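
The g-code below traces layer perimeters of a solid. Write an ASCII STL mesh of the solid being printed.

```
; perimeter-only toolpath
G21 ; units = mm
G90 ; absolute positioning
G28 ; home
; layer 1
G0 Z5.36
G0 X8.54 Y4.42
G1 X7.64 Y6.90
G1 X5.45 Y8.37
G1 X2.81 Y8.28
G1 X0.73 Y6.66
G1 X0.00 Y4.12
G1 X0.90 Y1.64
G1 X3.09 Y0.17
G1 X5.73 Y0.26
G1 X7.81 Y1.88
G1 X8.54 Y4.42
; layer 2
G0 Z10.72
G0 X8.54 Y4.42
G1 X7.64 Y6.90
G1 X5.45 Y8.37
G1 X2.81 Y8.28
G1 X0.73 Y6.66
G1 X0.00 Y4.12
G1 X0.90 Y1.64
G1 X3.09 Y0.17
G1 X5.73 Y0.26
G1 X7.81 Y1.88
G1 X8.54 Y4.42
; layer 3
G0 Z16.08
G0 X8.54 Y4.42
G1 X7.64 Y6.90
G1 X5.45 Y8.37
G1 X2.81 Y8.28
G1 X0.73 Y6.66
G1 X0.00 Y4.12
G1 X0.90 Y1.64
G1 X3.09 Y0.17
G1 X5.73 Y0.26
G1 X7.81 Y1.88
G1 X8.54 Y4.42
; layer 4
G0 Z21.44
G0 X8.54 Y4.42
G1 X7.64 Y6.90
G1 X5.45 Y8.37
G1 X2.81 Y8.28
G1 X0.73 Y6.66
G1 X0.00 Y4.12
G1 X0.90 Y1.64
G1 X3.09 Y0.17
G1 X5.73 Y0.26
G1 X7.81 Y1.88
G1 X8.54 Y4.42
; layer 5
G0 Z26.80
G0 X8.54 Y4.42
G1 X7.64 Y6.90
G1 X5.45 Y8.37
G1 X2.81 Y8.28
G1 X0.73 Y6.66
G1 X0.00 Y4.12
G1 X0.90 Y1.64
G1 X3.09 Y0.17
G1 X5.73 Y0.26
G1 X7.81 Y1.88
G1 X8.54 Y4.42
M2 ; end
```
solid part
  facet normal 0.0000 0.0000 -1.0000
    outer loop
      vertex 5.45 8.37 0.00
      vertex 7.64 6.90 0.00
      vertex 8.54 4.42 0.00
    endloop
  endfacet
  facet normal 0.0000 0.0000 -1.0000
    outer loop
      vertex 2.81 8.28 0.00
      vertex 5.45 8.37 0.00
      vertex 8.54 4.42 0.00
    endloop
  endfacet
  facet normal 0.0000 0.0000 -1.0000
    outer loop
      vertex 0.73 6.66 0.00
      vertex 2.81 8.28 0.00
      vertex 8.54 4.42 0.00
    endloop
  endfacet
  facet normal 0.0000 0.0000 -1.0000
    outer loop
      vertex 0.00 4.12 0.00
      vertex 0.73 6.66 0.00
      vertex 8.54 4.42 0.00
    endloop
  endfacet
  facet normal 0.0000 0.0000 -1.0000
    outer loop
      vertex 0.90 1.64 0.00
      vertex 0.00 4.12 0.00
      vertex 8.54 4.42 0.00
    endloop
  endfacet
  facet normal 0.0000 0.0000 -1.0000
    outer loop
      vertex 3.09 0.17 0.00
      vertex 0.90 1.64 0.00
      vertex 8.54 4.42 0.00
    endloop
  endfacet
  facet normal 0.0000 0.0000 -1.0000
    outer loop
      vertex 5.73 0.26 0.00
      vertex 3.09 0.17 0.00
      vertex 8.54 4.42 0.00
    endloop
  endfacet
  facet normal 0.0000 0.0000 -1.0000
    outer loop
      vertex 7.81 1.88 0.00
      vertex 5.73 0.26 0.00
      vertex 8.54 4.42 0.00
    endloop
  endfacet
  facet normal 0.0000 0.0000 1.0000
    outer loop
      vertex 8.54 4.42 26.80
      vertex 7.64 6.90 26.80
      vertex 5.45 8.37 26.80
    endloop
  endfacet
  facet normal 0.0000 0.0000 1.0000
    outer loop
      vertex 8.54 4.42 26.80
      vertex 5.45 8.37 26.80
      vertex 2.81 8.28 26.80
    endloop
  endfacet
  facet normal 0.0000 0.0000 1.0000
    outer loop
      vertex 8.54 4.42 26.80
      vertex 2.81 8.28 26.80
      vertex 0.73 6.66 26.80
    endloop
  endfacet
  facet normal 0.0000 0.0000 1.0000
    outer loop
      vertex 8.54 4.42 26.80
      vertex 0.73 6.66 26.80
      vertex 0.00 4.12 26.80
    endloop
  endfacet
  facet normal 0.0000 0.0000 1.0000
    outer loop
      vertex 8.54 4.42 26.80
      vertex 0.00 4.12 26.80
      vertex 0.90 1.64 26.80
    endloop
  endfacet
  facet normal 0.0000 0.0000 1.0000
    outer loop
      vertex 8.54 4.42 26.80
      vertex 0.90 1.64 26.80
      vertex 3.09 0.17 26.80
    endloop
  endfacet
  facet normal 0.0000 0.0000 1.0000
    outer loop
      vertex 8.54 4.42 26.80
      vertex 3.09 0.17 26.80
      vertex 5.73 0.26 26.80
    endloop
  endfacet
  facet normal 0.0000 0.0000 1.0000
    outer loop
      vertex 8.54 4.42 26.80
      vertex 5.73 0.26 26.80
      vertex 7.81 1.88 26.80
    endloop
  endfacet
  facet normal 0.9400 0.3411 0.0000
    outer loop
      vertex 8.54 4.42 0.00
      vertex 7.64 6.90 0.00
      vertex 7.64 6.90 26.80
    endloop
  endfacet
  facet normal 0.9400 0.3411 0.0000
    outer loop
      vertex 8.54 4.42 0.00
      vertex 7.64 6.90 26.80
      vertex 8.54 4.42 26.80
    endloop
  endfacet
  facet normal 0.5573 0.8303 0.0000
    outer loop
      vertex 7.64 6.90 0.00
      vertex 5.45 8.37 0.00
      vertex 5.45 8.37 26.80
    endloop
  endfacet
  facet normal 0.5573 0.8303 0.0000
    outer loop
      vertex 7.64 6.90 0.00
      vertex 5.45 8.37 26.80
      vertex 7.64 6.90 26.80
    endloop
  endfacet
  facet normal -0.0341 0.9994 0.0000
    outer loop
      vertex 5.45 8.37 0.00
      vertex 2.81 8.28 0.00
      vertex 2.81 8.28 26.80
    endloop
  endfacet
  facet normal -0.0341 0.9994 0.0000
    outer loop
      vertex 5.45 8.37 0.00
      vertex 2.81 8.28 26.80
      vertex 5.45 8.37 26.80
    endloop
  endfacet
  facet normal -0.6145 0.7889 0.0000
    outer loop
      vertex 2.81 8.28 0.00
      vertex 0.73 6.66 0.00
      vertex 0.73 6.66 26.80
    endloop
  endfacet
  facet normal -0.6145 0.7889 0.0000
    outer loop
      vertex 2.81 8.28 0.00
      vertex 0.73 6.66 26.80
      vertex 2.81 8.28 26.80
    endloop
  endfacet
  facet normal -0.9611 0.2762 0.0000
    outer loop
      vertex 0.73 6.66 0.00
      vertex 0.00 4.12 0.00
      vertex 0.00 4.12 26.80
    endloop
  endfacet
  facet normal -0.9611 0.2762 0.0000
    outer loop
      vertex 0.73 6.66 0.00
      vertex 0.00 4.12 26.80
      vertex 0.73 6.66 26.80
    endloop
  endfacet
  facet normal -0.9400 -0.3411 0.0000
    outer loop
      vertex 0.00 4.12 0.00
      vertex 0.90 1.64 0.00
      vertex 0.90 1.64 26.80
    endloop
  endfacet
  facet normal -0.9400 -0.3411 0.0000
    outer loop
      vertex 0.00 4.12 0.00
      vertex 0.90 1.64 26.80
      vertex 0.00 4.12 26.80
    endloop
  endfacet
  facet normal -0.5573 -0.8303 0.0000
    outer loop
      vertex 0.90 1.64 0.00
      vertex 3.09 0.17 0.00
      vertex 3.09 0.17 26.80
    endloop
  endfacet
  facet normal -0.5573 -0.8303 0.0000
    outer loop
      vertex 0.90 1.64 0.00
      vertex 3.09 0.17 26.80
      vertex 0.90 1.64 26.80
    endloop
  endfacet
  facet normal 0.0341 -0.9994 0.0000
    outer loop
      vertex 3.09 0.17 0.00
      vertex 5.73 0.26 0.00
      vertex 5.73 0.26 26.80
    endloop
  endfacet
  facet normal 0.0341 -0.9994 0.0000
    outer loop
      vertex 3.09 0.17 0.00
      vertex 5.73 0.26 26.80
      vertex 3.09 0.17 26.80
    endloop
  endfacet
  facet normal 0.6145 -0.7889 0.0000
    outer loop
      vertex 5.73 0.26 0.00
      vertex 7.81 1.88 0.00
      vertex 7.81 1.88 26.80
    endloop
  endfacet
  facet normal 0.6145 -0.7889 0.0000
    outer loop
      vertex 5.73 0.26 0.00
      vertex 7.81 1.88 26.80
      vertex 5.73 0.26 26.80
    endloop
  endfacet
  facet normal 0.9611 -0.2762 0.0000
    outer loop
      vertex 7.81 1.88 0.00
      vertex 8.54 4.42 0.00
      vertex 8.54 4.42 26.80
    endloop
  endfacet
  facet normal 0.9611 -0.2762 0.0000
    outer loop
      vertex 7.81 1.88 0.00
      vertex 8.54 4.42 26.80
      vertex 7.81 1.88 26.80
    endloop
  endfacet
endsolid part

The G0 Z moves step by Δz≈5.36 mm. Every layer's G1 loop is the same polygon, so the solid is a straight extrusion of it from z=0 to z≈26.8. Closing with flat bottom and top caps and triangulating gives 36 facets — a regular 10-sided prism (a cylinder approximated with 10 flat sides), circumscribed radius ≈ 4.27 mm, height ≈ 26.8 mm.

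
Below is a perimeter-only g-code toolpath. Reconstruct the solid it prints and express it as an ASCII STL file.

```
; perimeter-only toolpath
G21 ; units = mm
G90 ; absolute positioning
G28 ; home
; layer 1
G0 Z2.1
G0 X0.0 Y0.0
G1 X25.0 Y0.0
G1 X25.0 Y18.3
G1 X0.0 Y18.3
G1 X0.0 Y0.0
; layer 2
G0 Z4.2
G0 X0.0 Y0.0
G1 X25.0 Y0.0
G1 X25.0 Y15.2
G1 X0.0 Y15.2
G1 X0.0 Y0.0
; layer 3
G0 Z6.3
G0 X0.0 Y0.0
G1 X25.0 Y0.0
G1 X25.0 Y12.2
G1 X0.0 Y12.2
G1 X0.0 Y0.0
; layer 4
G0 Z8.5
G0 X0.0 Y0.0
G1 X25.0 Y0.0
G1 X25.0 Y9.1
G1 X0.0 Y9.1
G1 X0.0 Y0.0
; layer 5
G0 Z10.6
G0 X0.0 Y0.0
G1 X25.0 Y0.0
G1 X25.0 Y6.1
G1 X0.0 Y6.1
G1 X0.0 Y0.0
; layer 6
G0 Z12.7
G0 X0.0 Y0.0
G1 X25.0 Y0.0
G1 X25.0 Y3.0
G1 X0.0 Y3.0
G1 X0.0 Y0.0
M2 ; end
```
solid part
  facet normal 0.0000 0.0000 -1.0000
    outer loop
      vertex 25.0 21.3 0.0
      vertex 25.0 0.0 0.0
      vertex 0.0 0.0 0.0
    endloop
  endfacet
  facet normal 0.0000 0.0000 -1.0000
    outer loop
      vertex 0.0 21.3 0.0
      vertex 25.0 21.3 0.0
      vertex 0.0 0.0 0.0
    endloop
  endfacet
  facet normal 0.0000 -1.0000 0.0000
    outer loop
      vertex 0.0 0.0 0.0
      vertex 25.0 0.0 0.0
      vertex 25.0 0.0 14.8
    endloop
  endfacet
  facet normal 0.0000 -1.0000 0.0000
    outer loop
      vertex 0.0 0.0 0.0
      vertex 25.0 0.0 14.8
      vertex 0.0 0.0 14.8
    endloop
  endfacet
  facet normal 0.0000 0.5706 0.8212
    outer loop
      vertex 0.0 0.0 14.8
      vertex 25.0 0.0 14.8
      vertex 25.0 21.3 0.0
    endloop
  endfacet
  facet normal 0.0000 0.5706 0.8212
    outer loop
      vertex 0.0 0.0 14.8
      vertex 25.0 21.3 0.0
      vertex 0.0 21.3 0.0
    endloop
  endfacet
  facet normal -1.0000 0.0000 0.0000
    outer loop
      vertex 0.0 0.0 14.8
      vertex 0.0 21.3 0.0
      vertex 0.0 0.0 0.0
    endloop
  endfacet
  facet normal 1.0000 0.0000 0.0000
    outer loop
      vertex 25.0 0.0 0.0
      vertex 25.0 21.3 0.0
      vertex 25.0 0.0 14.8
    endloop
  endfacet
endsolid part

The G0 Z moves step by Δz≈2.1 mm. The G1 loops shrink linearly with z, so the solid tapers from its base footprint up to z≈14.8. Closing with a flat bottom cap and the tapered top and triangulating gives 8 facets — a wedge (ramp): 25 × 21.3 mm base, rising to 14.8 mm along the y=0 edge and sloping linearly to z=0 at y=21.3.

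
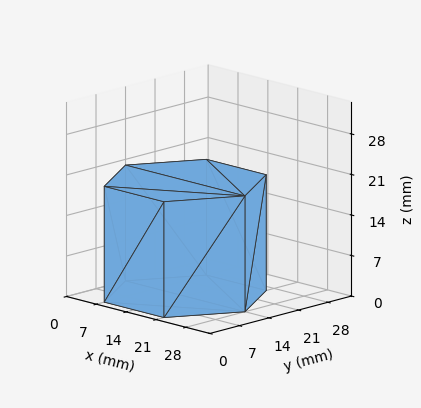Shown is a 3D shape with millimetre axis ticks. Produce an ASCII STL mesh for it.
Reading the render: the shape is a regular 6-sided prism (a cylinder approximated with 6 flat sides), circumscribed radius ≈ 14 mm, height ≈ 20 mm (dimensions read to the nearest mm from the axis ticks). For the STL, each face is triangulated and given an outward normal.

solid part
  facet normal 0.0000 0.0000 -1.0000
    outer loop
      vertex 7.000 26.124 0.000
      vertex 21.000 26.124 0.000
      vertex 28.000 14.000 0.000
    endloop
  endfacet
  facet normal 0.0000 0.0000 -1.0000
    outer loop
      vertex 0.000 14.000 0.000
      vertex 7.000 26.124 0.000
      vertex 28.000 14.000 0.000
    endloop
  endfacet
  facet normal 0.0000 0.0000 -1.0000
    outer loop
      vertex 7.000 1.876 0.000
      vertex 0.000 14.000 0.000
      vertex 28.000 14.000 0.000
    endloop
  endfacet
  facet normal 0.0000 0.0000 -1.0000
    outer loop
      vertex 21.000 1.876 0.000
      vertex 7.000 1.876 0.000
      vertex 28.000 14.000 0.000
    endloop
  endfacet
  facet normal 0.0000 0.0000 1.0000
    outer loop
      vertex 28.000 14.000 20.000
      vertex 21.000 26.124 20.000
      vertex 7.000 26.124 20.000
    endloop
  endfacet
  facet normal 0.0000 0.0000 1.0000
    outer loop
      vertex 28.000 14.000 20.000
      vertex 7.000 26.124 20.000
      vertex 0.000 14.000 20.000
    endloop
  endfacet
  facet normal 0.0000 0.0000 1.0000
    outer loop
      vertex 28.000 14.000 20.000
      vertex 0.000 14.000 20.000
      vertex 7.000 1.876 20.000
    endloop
  endfacet
  facet normal 0.0000 0.0000 1.0000
    outer loop
      vertex 28.000 14.000 20.000
      vertex 7.000 1.876 20.000
      vertex 21.000 1.876 20.000
    endloop
  endfacet
  facet normal 0.8660 0.5000 0.0000
    outer loop
      vertex 28.000 14.000 0.000
      vertex 21.000 26.124 0.000
      vertex 21.000 26.124 20.000
    endloop
  endfacet
  facet normal 0.8660 0.5000 0.0000
    outer loop
      vertex 28.000 14.000 0.000
      vertex 21.000 26.124 20.000
      vertex 28.000 14.000 20.000
    endloop
  endfacet
  facet normal 0.0000 1.0000 0.0000
    outer loop
      vertex 21.000 26.124 0.000
      vertex 7.000 26.124 0.000
      vertex 7.000 26.124 20.000
    endloop
  endfacet
  facet normal 0.0000 1.0000 0.0000
    outer loop
      vertex 21.000 26.124 0.000
      vertex 7.000 26.124 20.000
      vertex 21.000 26.124 20.000
    endloop
  endfacet
  facet normal -0.8660 0.5000 0.0000
    outer loop
      vertex 7.000 26.124 0.000
      vertex 0.000 14.000 0.000
      vertex 0.000 14.000 20.000
    endloop
  endfacet
  facet normal -0.8660 0.5000 0.0000
    outer loop
      vertex 7.000 26.124 0.000
      vertex 0.000 14.000 20.000
      vertex 7.000 26.124 20.000
    endloop
  endfacet
  facet normal -0.8660 -0.5000 0.0000
    outer loop
      vertex 0.000 14.000 0.000
      vertex 7.000 1.876 0.000
      vertex 7.000 1.876 20.000
    endloop
  endfacet
  facet normal -0.8660 -0.5000 0.0000
    outer loop
      vertex 0.000 14.000 0.000
      vertex 7.000 1.876 20.000
      vertex 0.000 14.000 20.000
    endloop
  endfacet
  facet normal 0.0000 -1.0000 0.0000
    outer loop
      vertex 7.000 1.876 0.000
      vertex 21.000 1.876 0.000
      vertex 21.000 1.876 20.000
    endloop
  endfacet
  facet normal 0.0000 -1.0000 0.0000
    outer loop
      vertex 7.000 1.876 0.000
      vertex 21.000 1.876 20.000
      vertex 7.000 1.876 20.000
    endloop
  endfacet
  facet normal 0.8660 -0.5000 0.0000
    outer loop
      vertex 21.000 1.876 0.000
      vertex 28.000 14.000 0.000
      vertex 28.000 14.000 20.000
    endloop
  endfacet
  facet normal 0.8660 -0.5000 0.0000
    outer loop
      vertex 21.000 1.876 0.000
      vertex 28.000 14.000 20.000
      vertex 21.000 1.876 20.000
    endloop
  endfacet
endsolid part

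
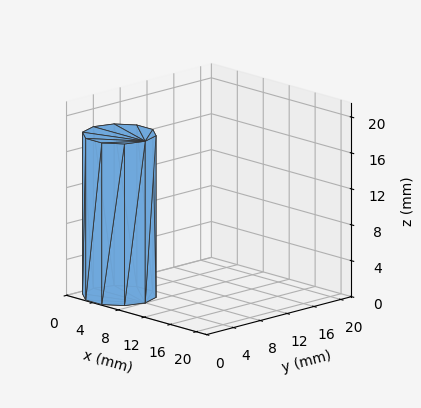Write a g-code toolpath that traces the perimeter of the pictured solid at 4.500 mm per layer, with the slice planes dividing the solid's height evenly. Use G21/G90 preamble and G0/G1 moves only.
Reading the render: the shape is a regular 10-sided prism (a cylinder approximated with 10 flat sides), circumscribed radius ≈ 4 mm, height ≈ 18 mm (dimensions read to the nearest mm from the axis ticks). For the g-code, the solid's height is divided into equal slices at the stated Δz and each level perimeter traced with G1 moves after a G0 lift.

; perimeter-only toolpath
G21 ; units = mm
G90 ; absolute positioning
G28 ; home
; layer 1
G0 Z4.500
G0 X8.000 Y4.000
G1 X7.236 Y6.351
G1 X5.236 Y7.804
G1 X2.764 Y7.804
G1 X0.764 Y6.351
G1 X0.000 Y4.000
G1 X0.764 Y1.649
G1 X2.764 Y0.196
G1 X5.236 Y0.196
G1 X7.236 Y1.649
G1 X8.000 Y4.000
; layer 2
G0 Z9.000
G0 X8.000 Y4.000
G1 X7.236 Y6.351
G1 X5.236 Y7.804
G1 X2.764 Y7.804
G1 X0.764 Y6.351
G1 X0.000 Y4.000
G1 X0.764 Y1.649
G1 X2.764 Y0.196
G1 X5.236 Y0.196
G1 X7.236 Y1.649
G1 X8.000 Y4.000
; layer 3
G0 Z13.500
G0 X8.000 Y4.000
G1 X7.236 Y6.351
G1 X5.236 Y7.804
G1 X2.764 Y7.804
G1 X0.764 Y6.351
G1 X0.000 Y4.000
G1 X0.764 Y1.649
G1 X2.764 Y0.196
G1 X5.236 Y0.196
G1 X7.236 Y1.649
G1 X8.000 Y4.000
; layer 4
G0 Z18.000
G0 X8.000 Y4.000
G1 X7.236 Y6.351
G1 X5.236 Y7.804
G1 X2.764 Y7.804
G1 X0.764 Y6.351
G1 X0.000 Y4.000
G1 X0.764 Y1.649
G1 X2.764 Y0.196
G1 X5.236 Y0.196
G1 X7.236 Y1.649
G1 X8.000 Y4.000
M2 ; end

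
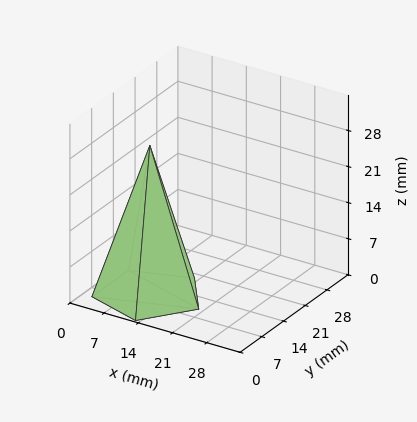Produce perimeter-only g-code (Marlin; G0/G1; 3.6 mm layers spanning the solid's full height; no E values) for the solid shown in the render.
Reading the render: the shape is a regular 5-sided pyramid, base circumscribed radius ≈ 10 mm, apex at z ≈ 29 mm (dimensions read to the nearest mm from the axis ticks). For the g-code, the solid's height is divided into equal slices at the stated Δz and each level perimeter traced with G1 moves after a G0 lift.

; perimeter-only toolpath
G21 ; units = mm
G90 ; absolute positioning
G28 ; home
; layer 1
G0 Z3.6
G0 X18.8 Y10.0
G1 X12.7 Y18.3
G1 X2.9 Y15.2
G1 X2.9 Y4.8
G1 X12.7 Y1.7
G1 X18.8 Y10.0
; layer 2
G0 Z7.2
G0 X17.5 Y10.0
G1 X12.3 Y17.1
G1 X3.9 Y14.4
G1 X3.9 Y5.6
G1 X12.3 Y2.9
G1 X17.5 Y10.0
; layer 3
G0 Z10.9
G0 X16.2 Y10.0
G1 X11.9 Y15.9
G1 X4.9 Y13.7
G1 X4.9 Y6.3
G1 X11.9 Y4.1
G1 X16.2 Y10.0
; layer 4
G0 Z14.5
G0 X15.0 Y10.0
G1 X11.6 Y14.8
G1 X6.0 Y12.9
G1 X6.0 Y7.0
G1 X11.6 Y5.2
G1 X15.0 Y10.0
; layer 5
G0 Z18.1
G0 X13.8 Y10.0
G1 X11.2 Y13.6
G1 X7.0 Y12.2
G1 X7.0 Y7.8
G1 X11.2 Y6.4
G1 X13.8 Y10.0
; layer 6
G0 Z21.8
G0 X12.5 Y10.0
G1 X10.8 Y12.4
G1 X8.0 Y11.5
G1 X8.0 Y8.5
G1 X10.8 Y7.6
G1 X12.5 Y10.0
; layer 7
G0 Z25.4
G0 X11.2 Y10.0
G1 X10.4 Y11.2
G1 X9.0 Y10.7
G1 X9.0 Y9.3
G1 X10.4 Y8.8
G1 X11.2 Y10.0
M2 ; end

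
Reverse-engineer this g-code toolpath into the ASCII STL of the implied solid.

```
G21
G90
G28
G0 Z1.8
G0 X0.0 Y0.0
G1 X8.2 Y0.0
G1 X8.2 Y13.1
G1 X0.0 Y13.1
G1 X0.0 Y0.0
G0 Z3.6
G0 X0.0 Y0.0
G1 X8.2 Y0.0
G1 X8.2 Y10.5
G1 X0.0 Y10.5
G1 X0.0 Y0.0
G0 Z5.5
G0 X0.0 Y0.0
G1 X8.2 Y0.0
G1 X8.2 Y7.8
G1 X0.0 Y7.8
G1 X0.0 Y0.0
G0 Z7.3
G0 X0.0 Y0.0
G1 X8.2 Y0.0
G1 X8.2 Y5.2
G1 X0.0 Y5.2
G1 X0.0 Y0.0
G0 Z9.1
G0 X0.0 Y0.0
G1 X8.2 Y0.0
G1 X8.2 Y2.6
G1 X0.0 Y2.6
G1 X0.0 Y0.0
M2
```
solid part
  facet normal 0.0000 0.0000 -1.0000
    outer loop
      vertex 8.2 15.7 0.0
      vertex 8.2 0.0 0.0
      vertex 0.0 0.0 0.0
    endloop
  endfacet
  facet normal 0.0000 0.0000 -1.0000
    outer loop
      vertex 0.0 15.7 0.0
      vertex 8.2 15.7 0.0
      vertex 0.0 0.0 0.0
    endloop
  endfacet
  facet normal 0.0000 -1.0000 0.0000
    outer loop
      vertex 0.0 0.0 0.0
      vertex 8.2 0.0 0.0
      vertex 8.2 0.0 10.9
    endloop
  endfacet
  facet normal 0.0000 -1.0000 0.0000
    outer loop
      vertex 0.0 0.0 0.0
      vertex 8.2 0.0 10.9
      vertex 0.0 0.0 10.9
    endloop
  endfacet
  facet normal 0.0000 0.5703 0.8214
    outer loop
      vertex 0.0 0.0 10.9
      vertex 8.2 0.0 10.9
      vertex 8.2 15.7 0.0
    endloop
  endfacet
  facet normal 0.0000 0.5703 0.8214
    outer loop
      vertex 0.0 0.0 10.9
      vertex 8.2 15.7 0.0
      vertex 0.0 15.7 0.0
    endloop
  endfacet
  facet normal -1.0000 0.0000 0.0000
    outer loop
      vertex 0.0 0.0 10.9
      vertex 0.0 15.7 0.0
      vertex 0.0 0.0 0.0
    endloop
  endfacet
  facet normal 1.0000 0.0000 0.0000
    outer loop
      vertex 8.2 0.0 0.0
      vertex 8.2 15.7 0.0
      vertex 8.2 0.0 10.9
    endloop
  endfacet
endsolid part

The G0 Z moves step by Δz≈1.8 mm. The G1 loops shrink linearly with z, so the solid tapers from its base footprint up to z≈10.9. Closing with a flat bottom cap and the tapered top and triangulating gives 8 facets — a wedge (ramp): 8.2 × 15.7 mm base, rising to 10.9 mm along the y=0 edge and sloping linearly to z=0 at y=15.7.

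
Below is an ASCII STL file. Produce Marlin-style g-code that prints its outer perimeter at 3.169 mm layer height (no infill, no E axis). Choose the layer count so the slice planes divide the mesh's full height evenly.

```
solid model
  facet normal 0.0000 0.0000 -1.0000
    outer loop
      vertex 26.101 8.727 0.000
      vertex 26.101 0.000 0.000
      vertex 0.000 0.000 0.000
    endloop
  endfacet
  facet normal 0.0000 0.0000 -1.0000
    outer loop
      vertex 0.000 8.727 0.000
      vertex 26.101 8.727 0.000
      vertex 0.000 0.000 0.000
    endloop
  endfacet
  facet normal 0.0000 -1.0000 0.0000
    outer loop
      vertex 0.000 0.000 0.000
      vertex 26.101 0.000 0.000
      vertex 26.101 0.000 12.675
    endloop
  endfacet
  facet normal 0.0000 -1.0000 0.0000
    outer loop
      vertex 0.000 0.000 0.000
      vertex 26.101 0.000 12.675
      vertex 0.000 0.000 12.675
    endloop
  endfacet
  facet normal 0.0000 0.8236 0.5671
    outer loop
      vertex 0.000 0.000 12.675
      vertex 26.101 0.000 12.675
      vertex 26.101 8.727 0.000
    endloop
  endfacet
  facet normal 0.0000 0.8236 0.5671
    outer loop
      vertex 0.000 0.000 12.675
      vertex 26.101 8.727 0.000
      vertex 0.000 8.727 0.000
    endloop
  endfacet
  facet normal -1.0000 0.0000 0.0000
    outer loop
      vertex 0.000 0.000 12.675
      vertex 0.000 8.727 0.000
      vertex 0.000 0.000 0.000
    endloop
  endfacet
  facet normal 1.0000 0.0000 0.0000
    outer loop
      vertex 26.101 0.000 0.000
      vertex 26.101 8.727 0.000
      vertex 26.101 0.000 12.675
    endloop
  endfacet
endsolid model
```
; perimeter-only toolpath
G21 ; units = mm
G90 ; absolute positioning
G28 ; home
; layer 1
G0 Z3.169
G0 X0.000 Y0.000
G1 X26.101 Y0.000
G1 X26.101 Y6.545
G1 X0.000 Y6.545
G1 X0.000 Y0.000
; layer 2
G0 Z6.338
G0 X0.000 Y0.000
G1 X26.101 Y0.000
G1 X26.101 Y4.364
G1 X0.000 Y4.364
G1 X0.000 Y0.000
; layer 3
G0 Z9.506
G0 X0.000 Y0.000
G1 X26.101 Y0.000
G1 X26.101 Y2.182
G1 X0.000 Y2.182
G1 X0.000 Y0.000
M2 ; end

The solid is a wedge (ramp): 26.1 × 8.73 mm base, rising to 12.7 mm along the y=0 edge and sloping linearly to z=0 at y=8.73. Slicing at Δz = 3.169 mm — 4 equal slices spanning the solid's height, so layer i sits at z = i·h/4 — gives 3 non-empty perimeters. Each is a 4-segment closed polygon; G0 lifts to the layer z and rapids to the start vertex, then G1 traces the edges. The cross-section shrinks linearly with z (the slice at the apex is degenerate and omitted).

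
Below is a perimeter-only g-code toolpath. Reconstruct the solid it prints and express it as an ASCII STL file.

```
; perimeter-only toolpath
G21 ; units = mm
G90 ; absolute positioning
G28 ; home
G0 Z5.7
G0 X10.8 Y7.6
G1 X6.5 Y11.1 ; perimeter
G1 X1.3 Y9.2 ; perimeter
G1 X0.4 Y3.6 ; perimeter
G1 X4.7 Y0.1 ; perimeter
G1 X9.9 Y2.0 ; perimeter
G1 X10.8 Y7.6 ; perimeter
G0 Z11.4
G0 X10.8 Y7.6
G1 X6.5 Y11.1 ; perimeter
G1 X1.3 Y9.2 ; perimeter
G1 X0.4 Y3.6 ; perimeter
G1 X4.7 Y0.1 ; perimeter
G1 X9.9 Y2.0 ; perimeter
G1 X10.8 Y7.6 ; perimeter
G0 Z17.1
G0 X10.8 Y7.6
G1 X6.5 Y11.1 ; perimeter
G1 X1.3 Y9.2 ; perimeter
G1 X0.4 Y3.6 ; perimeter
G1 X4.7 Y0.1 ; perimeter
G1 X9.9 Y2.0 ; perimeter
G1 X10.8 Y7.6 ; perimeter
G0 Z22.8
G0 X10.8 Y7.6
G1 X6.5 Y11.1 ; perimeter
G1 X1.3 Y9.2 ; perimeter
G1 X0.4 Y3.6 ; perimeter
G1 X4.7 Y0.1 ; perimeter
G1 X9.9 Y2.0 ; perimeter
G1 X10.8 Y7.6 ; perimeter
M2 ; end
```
solid part
  facet normal 0.0000 0.0000 -1.0000
    outer loop
      vertex 1.3 9.2 0.0
      vertex 6.5 11.1 0.0
      vertex 10.8 7.6 0.0
    endloop
  endfacet
  facet normal 0.0000 0.0000 -1.0000
    outer loop
      vertex 0.4 3.6 0.0
      vertex 1.3 9.2 0.0
      vertex 10.8 7.6 0.0
    endloop
  endfacet
  facet normal 0.0000 0.0000 -1.0000
    outer loop
      vertex 4.7 0.1 0.0
      vertex 0.4 3.6 0.0
      vertex 10.8 7.6 0.0
    endloop
  endfacet
  facet normal 0.0000 0.0000 -1.0000
    outer loop
      vertex 9.9 2.0 0.0
      vertex 4.7 0.1 0.0
      vertex 10.8 7.6 0.0
    endloop
  endfacet
  facet normal 0.0000 0.0000 1.0000
    outer loop
      vertex 10.8 7.6 22.8
      vertex 6.5 11.1 22.8
      vertex 1.3 9.2 22.8
    endloop
  endfacet
  facet normal 0.0000 0.0000 1.0000
    outer loop
      vertex 10.8 7.6 22.8
      vertex 1.3 9.2 22.8
      vertex 0.4 3.6 22.8
    endloop
  endfacet
  facet normal 0.0000 0.0000 1.0000
    outer loop
      vertex 10.8 7.6 22.8
      vertex 0.4 3.6 22.8
      vertex 4.7 0.1 22.8
    endloop
  endfacet
  facet normal 0.0000 0.0000 1.0000
    outer loop
      vertex 10.8 7.6 22.8
      vertex 4.7 0.1 22.8
      vertex 9.9 2.0 22.8
    endloop
  endfacet
  facet normal 0.6313 0.7756 0.0000
    outer loop
      vertex 10.8 7.6 0.0
      vertex 6.5 11.1 0.0
      vertex 6.5 11.1 22.8
    endloop
  endfacet
  facet normal 0.6313 0.7756 0.0000
    outer loop
      vertex 10.8 7.6 0.0
      vertex 6.5 11.1 22.8
      vertex 10.8 7.6 22.8
    endloop
  endfacet
  facet normal -0.3432 0.9393 0.0000
    outer loop
      vertex 6.5 11.1 0.0
      vertex 1.3 9.2 0.0
      vertex 1.3 9.2 22.8
    endloop
  endfacet
  facet normal -0.3432 0.9393 0.0000
    outer loop
      vertex 6.5 11.1 0.0
      vertex 1.3 9.2 22.8
      vertex 6.5 11.1 22.8
    endloop
  endfacet
  facet normal -0.9873 0.1587 0.0000
    outer loop
      vertex 1.3 9.2 0.0
      vertex 0.4 3.6 0.0
      vertex 0.4 3.6 22.8
    endloop
  endfacet
  facet normal -0.9873 0.1587 0.0000
    outer loop
      vertex 1.3 9.2 0.0
      vertex 0.4 3.6 22.8
      vertex 1.3 9.2 22.8
    endloop
  endfacet
  facet normal -0.6313 -0.7756 0.0000
    outer loop
      vertex 0.4 3.6 0.0
      vertex 4.7 0.1 0.0
      vertex 4.7 0.1 22.8
    endloop
  endfacet
  facet normal -0.6313 -0.7756 0.0000
    outer loop
      vertex 0.4 3.6 0.0
      vertex 4.7 0.1 22.8
      vertex 0.4 3.6 22.8
    endloop
  endfacet
  facet normal 0.3432 -0.9393 0.0000
    outer loop
      vertex 4.7 0.1 0.0
      vertex 9.9 2.0 0.0
      vertex 9.9 2.0 22.8
    endloop
  endfacet
  facet normal 0.3432 -0.9393 0.0000
    outer loop
      vertex 4.7 0.1 0.0
      vertex 9.9 2.0 22.8
      vertex 4.7 0.1 22.8
    endloop
  endfacet
  facet normal 0.9873 -0.1587 0.0000
    outer loop
      vertex 9.9 2.0 0.0
      vertex 10.8 7.6 0.0
      vertex 10.8 7.6 22.8
    endloop
  endfacet
  facet normal 0.9873 -0.1587 0.0000
    outer loop
      vertex 9.9 2.0 0.0
      vertex 10.8 7.6 22.8
      vertex 9.9 2.0 22.8
    endloop
  endfacet
endsolid part

The G0 Z moves step by Δz≈5.7 mm. Every layer's G1 loop is the same polygon, so the solid is a straight extrusion of it from z=0 to z≈22.8. Closing with flat bottom and top caps and triangulating gives 20 facets — a regular 6-sided prism (a cylinder approximated with 6 flat sides), circumscribed radius ≈ 5.6 mm, height ≈ 22.8 mm.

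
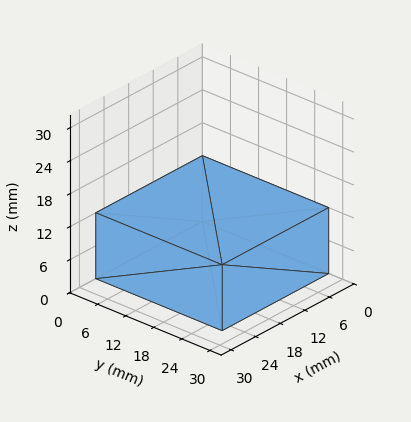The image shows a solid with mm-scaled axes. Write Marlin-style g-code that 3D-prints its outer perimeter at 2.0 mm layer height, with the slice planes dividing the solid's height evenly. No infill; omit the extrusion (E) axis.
Reading the render: the shape is a rectangular box, roughly 26 × 27 mm footprint and 12 mm tall (dimensions read to the nearest mm from the axis ticks). For the g-code, the solid's height is divided into equal slices at the stated Δz and each level perimeter traced with G1 moves after a G0 lift.

; perimeter-only toolpath
G21 ; units = mm
G90 ; absolute positioning
G28 ; home
; layer 1
G0 Z2.0
G0 X0.0 Y0.0
G1 X26.0 Y0.0
G1 X26.0 Y27.0
G1 X0.0 Y27.0
G1 X0.0 Y0.0
; layer 2
G0 Z4.0
G0 X0.0 Y0.0
G1 X26.0 Y0.0
G1 X26.0 Y27.0
G1 X0.0 Y27.0
G1 X0.0 Y0.0
; layer 3
G0 Z6.0
G0 X0.0 Y0.0
G1 X26.0 Y0.0
G1 X26.0 Y27.0
G1 X0.0 Y27.0
G1 X0.0 Y0.0
; layer 4
G0 Z8.0
G0 X0.0 Y0.0
G1 X26.0 Y0.0
G1 X26.0 Y27.0
G1 X0.0 Y27.0
G1 X0.0 Y0.0
; layer 5
G0 Z10.0
G0 X0.0 Y0.0
G1 X26.0 Y0.0
G1 X26.0 Y27.0
G1 X0.0 Y27.0
G1 X0.0 Y0.0
; layer 6
G0 Z12.0
G0 X0.0 Y0.0
G1 X26.0 Y0.0
G1 X26.0 Y27.0
G1 X0.0 Y27.0
G1 X0.0 Y0.0
M2 ; end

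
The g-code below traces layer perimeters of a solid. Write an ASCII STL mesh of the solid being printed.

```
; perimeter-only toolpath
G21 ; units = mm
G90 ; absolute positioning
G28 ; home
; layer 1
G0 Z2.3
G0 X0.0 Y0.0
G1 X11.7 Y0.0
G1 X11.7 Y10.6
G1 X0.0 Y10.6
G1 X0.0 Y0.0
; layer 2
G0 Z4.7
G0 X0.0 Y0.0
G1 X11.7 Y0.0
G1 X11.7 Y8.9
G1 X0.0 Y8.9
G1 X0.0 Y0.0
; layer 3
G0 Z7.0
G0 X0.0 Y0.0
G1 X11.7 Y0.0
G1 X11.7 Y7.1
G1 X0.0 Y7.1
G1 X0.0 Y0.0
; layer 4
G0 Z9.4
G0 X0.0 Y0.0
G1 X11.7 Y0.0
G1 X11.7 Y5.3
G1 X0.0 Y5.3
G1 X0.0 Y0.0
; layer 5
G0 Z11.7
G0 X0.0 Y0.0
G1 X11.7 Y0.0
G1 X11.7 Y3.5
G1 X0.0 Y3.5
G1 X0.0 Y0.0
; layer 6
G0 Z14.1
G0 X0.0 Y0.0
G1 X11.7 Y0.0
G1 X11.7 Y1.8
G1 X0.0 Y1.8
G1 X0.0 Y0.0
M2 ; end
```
solid part
  facet normal 0.0000 0.0000 -1.0000
    outer loop
      vertex 11.7 12.4 0.0
      vertex 11.7 0.0 0.0
      vertex 0.0 0.0 0.0
    endloop
  endfacet
  facet normal 0.0000 0.0000 -1.0000
    outer loop
      vertex 0.0 12.4 0.0
      vertex 11.7 12.4 0.0
      vertex 0.0 0.0 0.0
    endloop
  endfacet
  facet normal 0.0000 -1.0000 0.0000
    outer loop
      vertex 0.0 0.0 0.0
      vertex 11.7 0.0 0.0
      vertex 11.7 0.0 16.4
    endloop
  endfacet
  facet normal 0.0000 -1.0000 0.0000
    outer loop
      vertex 0.0 0.0 0.0
      vertex 11.7 0.0 16.4
      vertex 0.0 0.0 16.4
    endloop
  endfacet
  facet normal 0.0000 0.7977 0.6031
    outer loop
      vertex 0.0 0.0 16.4
      vertex 11.7 0.0 16.4
      vertex 11.7 12.4 0.0
    endloop
  endfacet
  facet normal 0.0000 0.7977 0.6031
    outer loop
      vertex 0.0 0.0 16.4
      vertex 11.7 12.4 0.0
      vertex 0.0 12.4 0.0
    endloop
  endfacet
  facet normal -1.0000 0.0000 0.0000
    outer loop
      vertex 0.0 0.0 16.4
      vertex 0.0 12.4 0.0
      vertex 0.0 0.0 0.0
    endloop
  endfacet
  facet normal 1.0000 0.0000 0.0000
    outer loop
      vertex 11.7 0.0 0.0
      vertex 11.7 12.4 0.0
      vertex 11.7 0.0 16.4
    endloop
  endfacet
endsolid part

The G0 Z moves step by Δz≈2.3 mm. The G1 loops shrink linearly with z, so the solid tapers from its base footprint up to z≈16.4. Closing with a flat bottom cap and the tapered top and triangulating gives 8 facets — a wedge (ramp): 11.7 × 12.4 mm base, rising to 16.4 mm along the y=0 edge and sloping linearly to z=0 at y=12.4.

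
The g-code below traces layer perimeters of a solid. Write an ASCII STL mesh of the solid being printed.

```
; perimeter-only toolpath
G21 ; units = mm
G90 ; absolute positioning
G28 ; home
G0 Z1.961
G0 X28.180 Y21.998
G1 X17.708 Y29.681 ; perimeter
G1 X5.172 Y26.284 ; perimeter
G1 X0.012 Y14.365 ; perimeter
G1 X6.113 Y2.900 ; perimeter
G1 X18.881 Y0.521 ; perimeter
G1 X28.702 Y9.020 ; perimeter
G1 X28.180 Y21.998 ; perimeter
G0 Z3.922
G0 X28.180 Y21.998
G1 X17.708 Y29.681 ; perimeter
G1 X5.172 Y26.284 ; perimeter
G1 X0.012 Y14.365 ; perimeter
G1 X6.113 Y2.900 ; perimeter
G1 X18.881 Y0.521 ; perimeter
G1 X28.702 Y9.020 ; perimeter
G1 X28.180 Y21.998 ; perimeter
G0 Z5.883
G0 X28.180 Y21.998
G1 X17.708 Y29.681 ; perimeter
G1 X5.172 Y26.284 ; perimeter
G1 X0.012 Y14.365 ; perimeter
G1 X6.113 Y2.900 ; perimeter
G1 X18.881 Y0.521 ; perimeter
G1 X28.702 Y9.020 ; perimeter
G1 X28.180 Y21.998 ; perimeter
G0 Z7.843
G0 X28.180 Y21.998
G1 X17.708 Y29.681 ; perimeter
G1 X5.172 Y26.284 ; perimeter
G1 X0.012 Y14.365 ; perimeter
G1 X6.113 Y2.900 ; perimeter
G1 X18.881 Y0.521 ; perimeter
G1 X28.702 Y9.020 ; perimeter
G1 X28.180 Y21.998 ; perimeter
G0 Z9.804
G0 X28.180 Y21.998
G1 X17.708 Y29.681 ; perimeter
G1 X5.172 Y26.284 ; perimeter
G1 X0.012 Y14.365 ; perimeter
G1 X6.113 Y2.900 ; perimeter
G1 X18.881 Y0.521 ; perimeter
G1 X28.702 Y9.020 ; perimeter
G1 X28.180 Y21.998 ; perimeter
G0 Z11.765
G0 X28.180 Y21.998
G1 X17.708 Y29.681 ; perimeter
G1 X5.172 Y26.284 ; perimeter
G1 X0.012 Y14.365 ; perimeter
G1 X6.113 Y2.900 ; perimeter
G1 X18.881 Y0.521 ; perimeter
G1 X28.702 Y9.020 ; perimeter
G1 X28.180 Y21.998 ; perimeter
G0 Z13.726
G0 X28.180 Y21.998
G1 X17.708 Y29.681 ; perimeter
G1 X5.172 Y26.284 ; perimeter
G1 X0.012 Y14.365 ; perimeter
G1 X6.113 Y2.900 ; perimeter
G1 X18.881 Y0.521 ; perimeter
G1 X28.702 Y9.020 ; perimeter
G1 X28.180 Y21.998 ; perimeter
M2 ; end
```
solid part
  facet normal 0.0000 0.0000 -1.0000
    outer loop
      vertex 5.172 26.284 0.000
      vertex 17.708 29.681 0.000
      vertex 28.180 21.998 0.000
    endloop
  endfacet
  facet normal 0.0000 0.0000 -1.0000
    outer loop
      vertex 0.012 14.365 0.000
      vertex 5.172 26.284 0.000
      vertex 28.180 21.998 0.000
    endloop
  endfacet
  facet normal 0.0000 0.0000 -1.0000
    outer loop
      vertex 6.113 2.900 0.000
      vertex 0.012 14.365 0.000
      vertex 28.180 21.998 0.000
    endloop
  endfacet
  facet normal 0.0000 0.0000 -1.0000
    outer loop
      vertex 18.881 0.521 0.000
      vertex 6.113 2.900 0.000
      vertex 28.180 21.998 0.000
    endloop
  endfacet
  facet normal 0.0000 0.0000 -1.0000
    outer loop
      vertex 28.702 9.020 0.000
      vertex 18.881 0.521 0.000
      vertex 28.180 21.998 0.000
    endloop
  endfacet
  facet normal 0.0000 0.0000 1.0000
    outer loop
      vertex 28.180 21.998 13.726
      vertex 17.708 29.681 13.726
      vertex 5.172 26.284 13.726
    endloop
  endfacet
  facet normal 0.0000 0.0000 1.0000
    outer loop
      vertex 28.180 21.998 13.726
      vertex 5.172 26.284 13.726
      vertex 0.012 14.365 13.726
    endloop
  endfacet
  facet normal 0.0000 0.0000 1.0000
    outer loop
      vertex 28.180 21.998 13.726
      vertex 0.012 14.365 13.726
      vertex 6.113 2.900 13.726
    endloop
  endfacet
  facet normal 0.0000 0.0000 1.0000
    outer loop
      vertex 28.180 21.998 13.726
      vertex 6.113 2.900 13.726
      vertex 18.881 0.521 13.726
    endloop
  endfacet
  facet normal 0.0000 0.0000 1.0000
    outer loop
      vertex 28.180 21.998 13.726
      vertex 18.881 0.521 13.726
      vertex 28.702 9.020 13.726
    endloop
  endfacet
  facet normal 0.5915 0.8063 0.0000
    outer loop
      vertex 28.180 21.998 0.000
      vertex 17.708 29.681 0.000
      vertex 17.708 29.681 13.726
    endloop
  endfacet
  facet normal 0.5915 0.8063 0.0000
    outer loop
      vertex 28.180 21.998 0.000
      vertex 17.708 29.681 13.726
      vertex 28.180 21.998 13.726
    endloop
  endfacet
  facet normal -0.2615 0.9652 0.0000
    outer loop
      vertex 17.708 29.681 0.000
      vertex 5.172 26.284 0.000
      vertex 5.172 26.284 13.726
    endloop
  endfacet
  facet normal -0.2615 0.9652 0.0000
    outer loop
      vertex 17.708 29.681 0.000
      vertex 5.172 26.284 13.726
      vertex 17.708 29.681 13.726
    endloop
  endfacet
  facet normal -0.9177 0.3973 0.0000
    outer loop
      vertex 5.172 26.284 0.000
      vertex 0.012 14.365 0.000
      vertex 0.012 14.365 13.726
    endloop
  endfacet
  facet normal -0.9177 0.3973 0.0000
    outer loop
      vertex 5.172 26.284 0.000
      vertex 0.012 14.365 13.726
      vertex 5.172 26.284 13.726
    endloop
  endfacet
  facet normal -0.8828 -0.4698 0.0000
    outer loop
      vertex 0.012 14.365 0.000
      vertex 6.113 2.900 0.000
      vertex 6.113 2.900 13.726
    endloop
  endfacet
  facet normal -0.8828 -0.4698 0.0000
    outer loop
      vertex 0.012 14.365 0.000
      vertex 6.113 2.900 13.726
      vertex 0.012 14.365 13.726
    endloop
  endfacet
  facet normal -0.1832 -0.9831 0.0000
    outer loop
      vertex 6.113 2.900 0.000
      vertex 18.881 0.521 0.000
      vertex 18.881 0.521 13.726
    endloop
  endfacet
  facet normal -0.1832 -0.9831 0.0000
    outer loop
      vertex 6.113 2.900 0.000
      vertex 18.881 0.521 13.726
      vertex 6.113 2.900 13.726
    endloop
  endfacet
  facet normal 0.6544 -0.7562 0.0000
    outer loop
      vertex 18.881 0.521 0.000
      vertex 28.702 9.020 0.000
      vertex 28.702 9.020 13.726
    endloop
  endfacet
  facet normal 0.6544 -0.7562 0.0000
    outer loop
      vertex 18.881 0.521 0.000
      vertex 28.702 9.020 13.726
      vertex 18.881 0.521 13.726
    endloop
  endfacet
  facet normal 0.9992 0.0402 0.0000
    outer loop
      vertex 28.702 9.020 0.000
      vertex 28.180 21.998 0.000
      vertex 28.180 21.998 13.726
    endloop
  endfacet
  facet normal 0.9992 0.0402 0.0000
    outer loop
      vertex 28.702 9.020 0.000
      vertex 28.180 21.998 13.726
      vertex 28.702 9.020 13.726
    endloop
  endfacet
endsolid part

The G0 Z moves step by Δz≈1.961 mm. Every layer's G1 loop is the same polygon, so the solid is a straight extrusion of it from z=0 to z≈13.7. Closing with flat bottom and top caps and triangulating gives 24 facets — a regular 7-sided prism (a cylinder approximated with 7 flat sides), circumscribed radius ≈ 15 mm, height ≈ 13.7 mm.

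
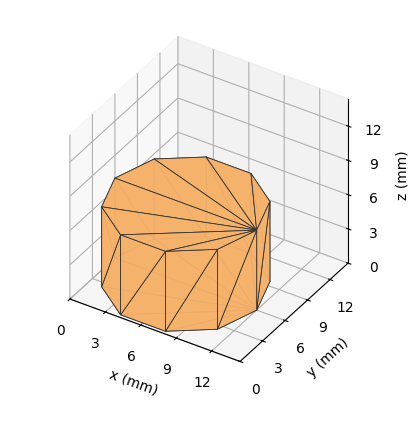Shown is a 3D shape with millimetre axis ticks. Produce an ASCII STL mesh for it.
Reading the render: the shape is a regular 10-sided prism (a cylinder approximated with 10 flat sides), circumscribed radius ≈ 6 mm, height ≈ 7 mm (dimensions read to the nearest mm from the axis ticks). For the STL, each face is triangulated and given an outward normal.

solid part
  facet normal 0.0000 0.0000 -1.0000
    outer loop
      vertex 7.9 11.7 0.0
      vertex 10.9 9.5 0.0
      vertex 12.0 6.0 0.0
    endloop
  endfacet
  facet normal 0.0000 0.0000 -1.0000
    outer loop
      vertex 4.1 11.7 0.0
      vertex 7.9 11.7 0.0
      vertex 12.0 6.0 0.0
    endloop
  endfacet
  facet normal 0.0000 0.0000 -1.0000
    outer loop
      vertex 1.1 9.5 0.0
      vertex 4.1 11.7 0.0
      vertex 12.0 6.0 0.0
    endloop
  endfacet
  facet normal 0.0000 0.0000 -1.0000
    outer loop
      vertex 0.0 6.0 0.0
      vertex 1.1 9.5 0.0
      vertex 12.0 6.0 0.0
    endloop
  endfacet
  facet normal 0.0000 0.0000 -1.0000
    outer loop
      vertex 1.1 2.5 0.0
      vertex 0.0 6.0 0.0
      vertex 12.0 6.0 0.0
    endloop
  endfacet
  facet normal 0.0000 0.0000 -1.0000
    outer loop
      vertex 4.1 0.3 0.0
      vertex 1.1 2.5 0.0
      vertex 12.0 6.0 0.0
    endloop
  endfacet
  facet normal 0.0000 0.0000 -1.0000
    outer loop
      vertex 7.9 0.3 0.0
      vertex 4.1 0.3 0.0
      vertex 12.0 6.0 0.0
    endloop
  endfacet
  facet normal 0.0000 0.0000 -1.0000
    outer loop
      vertex 10.9 2.5 0.0
      vertex 7.9 0.3 0.0
      vertex 12.0 6.0 0.0
    endloop
  endfacet
  facet normal 0.0000 0.0000 1.0000
    outer loop
      vertex 12.0 6.0 7.0
      vertex 10.9 9.5 7.0
      vertex 7.9 11.7 7.0
    endloop
  endfacet
  facet normal 0.0000 0.0000 1.0000
    outer loop
      vertex 12.0 6.0 7.0
      vertex 7.9 11.7 7.0
      vertex 4.1 11.7 7.0
    endloop
  endfacet
  facet normal 0.0000 0.0000 1.0000
    outer loop
      vertex 12.0 6.0 7.0
      vertex 4.1 11.7 7.0
      vertex 1.1 9.5 7.0
    endloop
  endfacet
  facet normal 0.0000 0.0000 1.0000
    outer loop
      vertex 12.0 6.0 7.0
      vertex 1.1 9.5 7.0
      vertex 0.0 6.0 7.0
    endloop
  endfacet
  facet normal 0.0000 0.0000 1.0000
    outer loop
      vertex 12.0 6.0 7.0
      vertex 0.0 6.0 7.0
      vertex 1.1 2.5 7.0
    endloop
  endfacet
  facet normal 0.0000 0.0000 1.0000
    outer loop
      vertex 12.0 6.0 7.0
      vertex 1.1 2.5 7.0
      vertex 4.1 0.3 7.0
    endloop
  endfacet
  facet normal 0.0000 0.0000 1.0000
    outer loop
      vertex 12.0 6.0 7.0
      vertex 4.1 0.3 7.0
      vertex 7.9 0.3 7.0
    endloop
  endfacet
  facet normal 0.0000 0.0000 1.0000
    outer loop
      vertex 12.0 6.0 7.0
      vertex 7.9 0.3 7.0
      vertex 10.9 2.5 7.0
    endloop
  endfacet
  facet normal 0.9540 0.2998 0.0000
    outer loop
      vertex 12.0 6.0 0.0
      vertex 10.9 9.5 0.0
      vertex 10.9 9.5 7.0
    endloop
  endfacet
  facet normal 0.9540 0.2998 0.0000
    outer loop
      vertex 12.0 6.0 0.0
      vertex 10.9 9.5 7.0
      vertex 12.0 6.0 7.0
    endloop
  endfacet
  facet normal 0.5914 0.8064 0.0000
    outer loop
      vertex 10.9 9.5 0.0
      vertex 7.9 11.7 0.0
      vertex 7.9 11.7 7.0
    endloop
  endfacet
  facet normal 0.5914 0.8064 0.0000
    outer loop
      vertex 10.9 9.5 0.0
      vertex 7.9 11.7 7.0
      vertex 10.9 9.5 7.0
    endloop
  endfacet
  facet normal 0.0000 1.0000 0.0000
    outer loop
      vertex 7.9 11.7 0.0
      vertex 4.1 11.7 0.0
      vertex 4.1 11.7 7.0
    endloop
  endfacet
  facet normal 0.0000 1.0000 0.0000
    outer loop
      vertex 7.9 11.7 0.0
      vertex 4.1 11.7 7.0
      vertex 7.9 11.7 7.0
    endloop
  endfacet
  facet normal -0.5914 0.8064 0.0000
    outer loop
      vertex 4.1 11.7 0.0
      vertex 1.1 9.5 0.0
      vertex 1.1 9.5 7.0
    endloop
  endfacet
  facet normal -0.5914 0.8064 0.0000
    outer loop
      vertex 4.1 11.7 0.0
      vertex 1.1 9.5 7.0
      vertex 4.1 11.7 7.0
    endloop
  endfacet
  facet normal -0.9540 0.2998 0.0000
    outer loop
      vertex 1.1 9.5 0.0
      vertex 0.0 6.0 0.0
      vertex 0.0 6.0 7.0
    endloop
  endfacet
  facet normal -0.9540 0.2998 0.0000
    outer loop
      vertex 1.1 9.5 0.0
      vertex 0.0 6.0 7.0
      vertex 1.1 9.5 7.0
    endloop
  endfacet
  facet normal -0.9540 -0.2998 0.0000
    outer loop
      vertex 0.0 6.0 0.0
      vertex 1.1 2.5 0.0
      vertex 1.1 2.5 7.0
    endloop
  endfacet
  facet normal -0.9540 -0.2998 0.0000
    outer loop
      vertex 0.0 6.0 0.0
      vertex 1.1 2.5 7.0
      vertex 0.0 6.0 7.0
    endloop
  endfacet
  facet normal -0.5914 -0.8064 0.0000
    outer loop
      vertex 1.1 2.5 0.0
      vertex 4.1 0.3 0.0
      vertex 4.1 0.3 7.0
    endloop
  endfacet
  facet normal -0.5914 -0.8064 0.0000
    outer loop
      vertex 1.1 2.5 0.0
      vertex 4.1 0.3 7.0
      vertex 1.1 2.5 7.0
    endloop
  endfacet
  facet normal 0.0000 -1.0000 0.0000
    outer loop
      vertex 4.1 0.3 0.0
      vertex 7.9 0.3 0.0
      vertex 7.9 0.3 7.0
    endloop
  endfacet
  facet normal 0.0000 -1.0000 0.0000
    outer loop
      vertex 4.1 0.3 0.0
      vertex 7.9 0.3 7.0
      vertex 4.1 0.3 7.0
    endloop
  endfacet
  facet normal 0.5914 -0.8064 0.0000
    outer loop
      vertex 7.9 0.3 0.0
      vertex 10.9 2.5 0.0
      vertex 10.9 2.5 7.0
    endloop
  endfacet
  facet normal 0.5914 -0.8064 0.0000
    outer loop
      vertex 7.9 0.3 0.0
      vertex 10.9 2.5 7.0
      vertex 7.9 0.3 7.0
    endloop
  endfacet
  facet normal 0.9540 -0.2998 0.0000
    outer loop
      vertex 10.9 2.5 0.0
      vertex 12.0 6.0 0.0
      vertex 12.0 6.0 7.0
    endloop
  endfacet
  facet normal 0.9540 -0.2998 0.0000
    outer loop
      vertex 10.9 2.5 0.0
      vertex 12.0 6.0 7.0
      vertex 10.9 2.5 7.0
    endloop
  endfacet
endsolid part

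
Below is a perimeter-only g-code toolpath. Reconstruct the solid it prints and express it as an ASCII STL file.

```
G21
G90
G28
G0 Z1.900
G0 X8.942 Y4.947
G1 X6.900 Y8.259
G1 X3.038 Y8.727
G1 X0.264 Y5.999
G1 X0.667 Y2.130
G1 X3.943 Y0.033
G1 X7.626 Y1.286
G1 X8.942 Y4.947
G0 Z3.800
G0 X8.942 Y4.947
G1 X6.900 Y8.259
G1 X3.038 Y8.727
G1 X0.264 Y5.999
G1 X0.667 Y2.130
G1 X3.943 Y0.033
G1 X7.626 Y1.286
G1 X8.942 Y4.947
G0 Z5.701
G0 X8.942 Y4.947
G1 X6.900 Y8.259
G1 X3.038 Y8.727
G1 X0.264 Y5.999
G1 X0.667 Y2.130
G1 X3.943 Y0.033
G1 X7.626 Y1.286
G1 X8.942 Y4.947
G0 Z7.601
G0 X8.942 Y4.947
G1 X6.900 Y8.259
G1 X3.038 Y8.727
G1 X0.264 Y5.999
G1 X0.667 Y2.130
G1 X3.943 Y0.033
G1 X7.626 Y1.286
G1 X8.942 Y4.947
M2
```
solid part
  facet normal 0.0000 0.0000 -1.0000
    outer loop
      vertex 3.038 8.727 0.000
      vertex 6.900 8.259 0.000
      vertex 8.942 4.947 0.000
    endloop
  endfacet
  facet normal 0.0000 0.0000 -1.0000
    outer loop
      vertex 0.264 5.999 0.000
      vertex 3.038 8.727 0.000
      vertex 8.942 4.947 0.000
    endloop
  endfacet
  facet normal 0.0000 0.0000 -1.0000
    outer loop
      vertex 0.667 2.130 0.000
      vertex 0.264 5.999 0.000
      vertex 8.942 4.947 0.000
    endloop
  endfacet
  facet normal 0.0000 0.0000 -1.0000
    outer loop
      vertex 3.943 0.033 0.000
      vertex 0.667 2.130 0.000
      vertex 8.942 4.947 0.000
    endloop
  endfacet
  facet normal 0.0000 0.0000 -1.0000
    outer loop
      vertex 7.626 1.286 0.000
      vertex 3.943 0.033 0.000
      vertex 8.942 4.947 0.000
    endloop
  endfacet
  facet normal 0.0000 0.0000 1.0000
    outer loop
      vertex 8.942 4.947 7.601
      vertex 6.900 8.259 7.601
      vertex 3.038 8.727 7.601
    endloop
  endfacet
  facet normal 0.0000 0.0000 1.0000
    outer loop
      vertex 8.942 4.947 7.601
      vertex 3.038 8.727 7.601
      vertex 0.264 5.999 7.601
    endloop
  endfacet
  facet normal 0.0000 0.0000 1.0000
    outer loop
      vertex 8.942 4.947 7.601
      vertex 0.264 5.999 7.601
      vertex 0.667 2.130 7.601
    endloop
  endfacet
  facet normal 0.0000 0.0000 1.0000
    outer loop
      vertex 8.942 4.947 7.601
      vertex 0.667 2.130 7.601
      vertex 3.943 0.033 7.601
    endloop
  endfacet
  facet normal 0.0000 0.0000 1.0000
    outer loop
      vertex 8.942 4.947 7.601
      vertex 3.943 0.033 7.601
      vertex 7.626 1.286 7.601
    endloop
  endfacet
  facet normal 0.8512 0.5248 0.0000
    outer loop
      vertex 8.942 4.947 0.000
      vertex 6.900 8.259 0.000
      vertex 6.900 8.259 7.601
    endloop
  endfacet
  facet normal 0.8512 0.5248 0.0000
    outer loop
      vertex 8.942 4.947 0.000
      vertex 6.900 8.259 7.601
      vertex 8.942 4.947 7.601
    endloop
  endfacet
  facet normal 0.1203 0.9927 0.0000
    outer loop
      vertex 6.900 8.259 0.000
      vertex 3.038 8.727 0.000
      vertex 3.038 8.727 7.601
    endloop
  endfacet
  facet normal 0.1203 0.9927 0.0000
    outer loop
      vertex 6.900 8.259 0.000
      vertex 3.038 8.727 7.601
      vertex 6.900 8.259 7.601
    endloop
  endfacet
  facet normal -0.7012 0.7130 0.0000
    outer loop
      vertex 3.038 8.727 0.000
      vertex 0.264 5.999 0.000
      vertex 0.264 5.999 7.601
    endloop
  endfacet
  facet normal -0.7012 0.7130 0.0000
    outer loop
      vertex 3.038 8.727 0.000
      vertex 0.264 5.999 7.601
      vertex 3.038 8.727 7.601
    endloop
  endfacet
  facet normal -0.9946 -0.1036 0.0000
    outer loop
      vertex 0.264 5.999 0.000
      vertex 0.667 2.130 0.000
      vertex 0.667 2.130 7.601
    endloop
  endfacet
  facet normal -0.9946 -0.1036 0.0000
    outer loop
      vertex 0.264 5.999 0.000
      vertex 0.667 2.130 7.601
      vertex 0.264 5.999 7.601
    endloop
  endfacet
  facet normal -0.5391 -0.8422 0.0000
    outer loop
      vertex 0.667 2.130 0.000
      vertex 3.943 0.033 0.000
      vertex 3.943 0.033 7.601
    endloop
  endfacet
  facet normal -0.5391 -0.8422 0.0000
    outer loop
      vertex 0.667 2.130 0.000
      vertex 3.943 0.033 7.601
      vertex 0.667 2.130 7.601
    endloop
  endfacet
  facet normal 0.3221 -0.9467 0.0000
    outer loop
      vertex 3.943 0.033 0.000
      vertex 7.626 1.286 0.000
      vertex 7.626 1.286 7.601
    endloop
  endfacet
  facet normal 0.3221 -0.9467 0.0000
    outer loop
      vertex 3.943 0.033 0.000
      vertex 7.626 1.286 7.601
      vertex 3.943 0.033 7.601
    endloop
  endfacet
  facet normal 0.9410 -0.3383 0.0000
    outer loop
      vertex 7.626 1.286 0.000
      vertex 8.942 4.947 0.000
      vertex 8.942 4.947 7.601
    endloop
  endfacet
  facet normal 0.9410 -0.3383 0.0000
    outer loop
      vertex 7.626 1.286 0.000
      vertex 8.942 4.947 7.601
      vertex 7.626 1.286 7.601
    endloop
  endfacet
endsolid part

The G0 Z moves step by Δz≈1.900 mm. Every layer's G1 loop is the same polygon, so the solid is a straight extrusion of it from z=0 to z≈7.6. Closing with flat bottom and top caps and triangulating gives 24 facets — a regular 7-sided prism (a cylinder approximated with 7 flat sides), circumscribed radius ≈ 4.48 mm, height ≈ 7.6 mm.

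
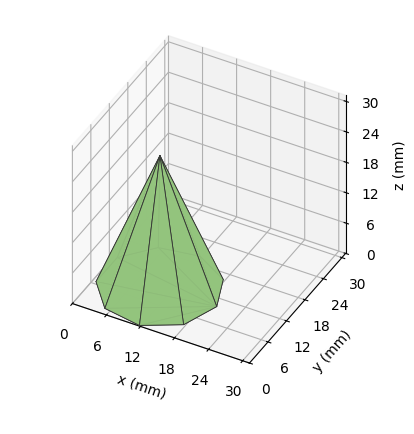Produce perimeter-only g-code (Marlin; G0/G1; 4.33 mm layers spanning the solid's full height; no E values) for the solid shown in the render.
Reading the render: the shape is a regular 9-sided pyramid, base circumscribed radius ≈ 10 mm, apex at z ≈ 26 mm (dimensions read to the nearest mm from the axis ticks). For the g-code, the solid's height is divided into equal slices at the stated Δz and each level perimeter traced with G1 moves after a G0 lift.

; perimeter-only toolpath
G21 ; units = mm
G90 ; absolute positioning
G28 ; home
; layer 1
G0 Z4.33
G0 X18.33 Y10.00
G1 X16.38 Y15.36
G1 X11.45 Y18.21
G1 X5.83 Y17.22
G1 X2.17 Y12.85
G1 X2.17 Y7.15
G1 X5.83 Y2.78
G1 X11.45 Y1.79
G1 X16.38 Y4.64
G1 X18.33 Y10.00
; layer 2
G0 Z8.67
G0 X16.67 Y10.00
G1 X15.11 Y14.29
G1 X11.16 Y16.57
G1 X6.67 Y15.77
G1 X3.73 Y12.28
G1 X3.73 Y7.72
G1 X6.67 Y4.23
G1 X11.16 Y3.43
G1 X15.11 Y5.71
G1 X16.67 Y10.00
; layer 3
G0 Z13.00
G0 X15.00 Y10.00
G1 X13.83 Y13.21
G1 X10.87 Y14.93
G1 X7.50 Y14.33
G1 X5.30 Y11.71
G1 X5.30 Y8.29
G1 X7.50 Y5.67
G1 X10.87 Y5.08
G1 X13.83 Y6.79
G1 X15.00 Y10.00
; layer 4
G0 Z17.33
G0 X13.33 Y10.00
G1 X12.55 Y12.14
G1 X10.58 Y13.28
G1 X8.33 Y12.89
G1 X6.87 Y11.14
G1 X6.87 Y8.86
G1 X8.33 Y7.11
G1 X10.58 Y6.72
G1 X12.55 Y7.86
G1 X13.33 Y10.00
; layer 5
G0 Z21.67
G0 X11.67 Y10.00
G1 X11.28 Y11.07
G1 X10.29 Y11.64
G1 X9.17 Y11.44
G1 X8.43 Y10.57
G1 X8.43 Y9.43
G1 X9.17 Y8.56
G1 X10.29 Y8.36
G1 X11.28 Y8.93
G1 X11.67 Y10.00
M2 ; end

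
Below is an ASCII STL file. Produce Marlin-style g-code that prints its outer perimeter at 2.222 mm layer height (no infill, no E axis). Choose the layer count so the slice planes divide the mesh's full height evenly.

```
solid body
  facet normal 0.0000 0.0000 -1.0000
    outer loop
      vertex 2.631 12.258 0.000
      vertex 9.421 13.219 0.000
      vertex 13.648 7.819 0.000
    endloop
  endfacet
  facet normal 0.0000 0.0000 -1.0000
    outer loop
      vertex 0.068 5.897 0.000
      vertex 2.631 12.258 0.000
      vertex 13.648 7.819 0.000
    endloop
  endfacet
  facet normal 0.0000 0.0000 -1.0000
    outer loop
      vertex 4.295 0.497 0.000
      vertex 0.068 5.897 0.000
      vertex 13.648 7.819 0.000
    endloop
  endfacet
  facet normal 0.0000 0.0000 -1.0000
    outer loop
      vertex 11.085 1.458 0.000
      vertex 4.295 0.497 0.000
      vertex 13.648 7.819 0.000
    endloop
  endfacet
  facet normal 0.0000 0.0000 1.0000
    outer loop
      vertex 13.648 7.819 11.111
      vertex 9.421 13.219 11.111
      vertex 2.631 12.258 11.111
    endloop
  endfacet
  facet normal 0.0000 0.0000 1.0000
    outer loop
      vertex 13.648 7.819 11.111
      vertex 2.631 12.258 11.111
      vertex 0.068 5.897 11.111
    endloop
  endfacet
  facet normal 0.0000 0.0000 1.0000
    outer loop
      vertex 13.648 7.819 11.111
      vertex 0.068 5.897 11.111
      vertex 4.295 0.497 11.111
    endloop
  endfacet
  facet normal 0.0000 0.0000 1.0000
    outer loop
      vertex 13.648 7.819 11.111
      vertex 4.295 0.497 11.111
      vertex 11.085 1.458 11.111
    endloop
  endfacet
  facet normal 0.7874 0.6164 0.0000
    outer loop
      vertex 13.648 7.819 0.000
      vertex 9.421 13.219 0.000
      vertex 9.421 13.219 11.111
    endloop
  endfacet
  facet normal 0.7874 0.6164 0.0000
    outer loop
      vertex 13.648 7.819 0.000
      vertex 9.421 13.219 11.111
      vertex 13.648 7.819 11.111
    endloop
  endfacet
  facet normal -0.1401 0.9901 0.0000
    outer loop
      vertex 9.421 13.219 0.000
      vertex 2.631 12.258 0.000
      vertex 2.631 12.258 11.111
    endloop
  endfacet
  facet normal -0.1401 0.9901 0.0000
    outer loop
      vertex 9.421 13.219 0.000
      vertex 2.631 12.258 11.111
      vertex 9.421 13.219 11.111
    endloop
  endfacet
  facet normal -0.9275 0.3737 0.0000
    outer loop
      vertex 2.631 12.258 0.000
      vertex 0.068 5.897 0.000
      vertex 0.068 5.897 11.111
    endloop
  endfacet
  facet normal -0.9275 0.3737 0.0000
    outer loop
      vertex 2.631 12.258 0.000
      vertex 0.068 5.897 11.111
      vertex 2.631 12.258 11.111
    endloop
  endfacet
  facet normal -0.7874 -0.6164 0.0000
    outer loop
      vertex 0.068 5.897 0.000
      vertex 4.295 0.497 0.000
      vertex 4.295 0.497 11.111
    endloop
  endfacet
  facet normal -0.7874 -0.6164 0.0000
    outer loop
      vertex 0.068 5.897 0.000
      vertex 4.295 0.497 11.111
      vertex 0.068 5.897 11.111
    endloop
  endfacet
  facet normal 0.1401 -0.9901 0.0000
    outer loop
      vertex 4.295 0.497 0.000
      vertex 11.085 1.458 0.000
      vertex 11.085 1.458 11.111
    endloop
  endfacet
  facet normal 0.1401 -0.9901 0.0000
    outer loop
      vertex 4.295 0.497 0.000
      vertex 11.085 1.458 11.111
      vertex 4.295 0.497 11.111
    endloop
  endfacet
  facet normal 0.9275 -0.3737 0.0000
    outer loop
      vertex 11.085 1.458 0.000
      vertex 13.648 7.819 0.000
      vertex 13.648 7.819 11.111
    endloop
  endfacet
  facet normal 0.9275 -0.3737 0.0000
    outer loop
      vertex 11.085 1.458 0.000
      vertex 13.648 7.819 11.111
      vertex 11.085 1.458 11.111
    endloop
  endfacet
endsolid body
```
; perimeter-only toolpath
G21 ; units = mm
G90 ; absolute positioning
G28 ; home
; layer 1
G0 Z2.222
G0 X13.648 Y7.819
G1 X9.421 Y13.219
G1 X2.631 Y12.258
G1 X0.068 Y5.897
G1 X4.295 Y0.497
G1 X11.085 Y1.458
G1 X13.648 Y7.819
; layer 2
G0 Z4.444
G0 X13.648 Y7.819
G1 X9.421 Y13.219
G1 X2.631 Y12.258
G1 X0.068 Y5.897
G1 X4.295 Y0.497
G1 X11.085 Y1.458
G1 X13.648 Y7.819
; layer 3
G0 Z6.667
G0 X13.648 Y7.819
G1 X9.421 Y13.219
G1 X2.631 Y12.258
G1 X0.068 Y5.897
G1 X4.295 Y0.497
G1 X11.085 Y1.458
G1 X13.648 Y7.819
; layer 4
G0 Z8.889
G0 X13.648 Y7.819
G1 X9.421 Y13.219
G1 X2.631 Y12.258
G1 X0.068 Y5.897
G1 X4.295 Y0.497
G1 X11.085 Y1.458
G1 X13.648 Y7.819
; layer 5
G0 Z11.111
G0 X13.648 Y7.819
G1 X9.421 Y13.219
G1 X2.631 Y12.258
G1 X0.068 Y5.897
G1 X4.295 Y0.497
G1 X11.085 Y1.458
G1 X13.648 Y7.819
M2 ; end

The solid is a regular 6-sided prism (a cylinder approximated with 6 flat sides), circumscribed radius ≈ 6.86 mm, height ≈ 11.1 mm. Slicing at Δz = 2.222 mm — 5 equal slices spanning the solid's height, so layer i sits at z = i·h/5 — gives 5 non-empty perimeters. Each is a 6-segment closed polygon; G0 lifts to the layer z and rapids to the start vertex, then G1 traces the edges.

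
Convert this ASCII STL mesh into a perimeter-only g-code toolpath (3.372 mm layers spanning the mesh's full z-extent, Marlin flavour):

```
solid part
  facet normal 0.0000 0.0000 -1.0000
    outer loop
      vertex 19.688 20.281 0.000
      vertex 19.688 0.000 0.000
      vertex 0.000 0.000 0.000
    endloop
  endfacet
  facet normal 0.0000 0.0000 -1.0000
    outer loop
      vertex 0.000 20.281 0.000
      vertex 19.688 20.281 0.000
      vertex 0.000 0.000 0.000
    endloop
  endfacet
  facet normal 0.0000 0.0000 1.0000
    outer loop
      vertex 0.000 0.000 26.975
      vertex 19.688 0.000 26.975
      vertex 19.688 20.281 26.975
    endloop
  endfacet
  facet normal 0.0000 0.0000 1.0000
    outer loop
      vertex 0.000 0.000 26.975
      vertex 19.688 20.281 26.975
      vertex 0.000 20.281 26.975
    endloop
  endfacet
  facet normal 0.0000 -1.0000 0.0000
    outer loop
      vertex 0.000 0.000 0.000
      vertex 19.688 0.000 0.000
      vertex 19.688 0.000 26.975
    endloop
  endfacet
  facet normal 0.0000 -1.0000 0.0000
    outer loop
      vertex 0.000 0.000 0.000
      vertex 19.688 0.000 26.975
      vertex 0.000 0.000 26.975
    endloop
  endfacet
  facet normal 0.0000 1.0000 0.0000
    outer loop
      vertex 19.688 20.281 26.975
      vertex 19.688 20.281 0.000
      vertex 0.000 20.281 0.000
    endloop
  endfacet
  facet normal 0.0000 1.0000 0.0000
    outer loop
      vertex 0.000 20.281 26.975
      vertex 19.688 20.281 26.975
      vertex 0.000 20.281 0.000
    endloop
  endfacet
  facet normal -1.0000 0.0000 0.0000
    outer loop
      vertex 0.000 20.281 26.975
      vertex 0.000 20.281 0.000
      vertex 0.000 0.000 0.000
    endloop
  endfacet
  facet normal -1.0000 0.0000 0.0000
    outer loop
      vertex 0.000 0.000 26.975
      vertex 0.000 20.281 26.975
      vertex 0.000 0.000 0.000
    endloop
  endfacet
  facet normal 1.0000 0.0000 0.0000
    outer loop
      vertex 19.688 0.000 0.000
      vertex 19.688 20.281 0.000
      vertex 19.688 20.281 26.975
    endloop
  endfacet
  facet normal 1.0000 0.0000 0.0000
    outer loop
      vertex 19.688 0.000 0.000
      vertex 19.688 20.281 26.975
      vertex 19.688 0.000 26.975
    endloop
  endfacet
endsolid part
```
; perimeter-only toolpath
G21 ; units = mm
G90 ; absolute positioning
G28 ; home
; layer 1
G0 Z3.372
G0 X0.000 Y0.000
G1 X19.688 Y0.000
G1 X19.688 Y20.281
G1 X0.000 Y20.281
G1 X0.000 Y0.000
; layer 2
G0 Z6.744
G0 X0.000 Y0.000
G1 X19.688 Y0.000
G1 X19.688 Y20.281
G1 X0.000 Y20.281
G1 X0.000 Y0.000
; layer 3
G0 Z10.116
G0 X0.000 Y0.000
G1 X19.688 Y0.000
G1 X19.688 Y20.281
G1 X0.000 Y20.281
G1 X0.000 Y0.000
; layer 4
G0 Z13.488
G0 X0.000 Y0.000
G1 X19.688 Y0.000
G1 X19.688 Y20.281
G1 X0.000 Y20.281
G1 X0.000 Y0.000
; layer 5
G0 Z16.859
G0 X0.000 Y0.000
G1 X19.688 Y0.000
G1 X19.688 Y20.281
G1 X0.000 Y20.281
G1 X0.000 Y0.000
; layer 6
G0 Z20.231
G0 X0.000 Y0.000
G1 X19.688 Y0.000
G1 X19.688 Y20.281
G1 X0.000 Y20.281
G1 X0.000 Y0.000
; layer 7
G0 Z23.603
G0 X0.000 Y0.000
G1 X19.688 Y0.000
G1 X19.688 Y20.281
G1 X0.000 Y20.281
G1 X0.000 Y0.000
; layer 8
G0 Z26.975
G0 X0.000 Y0.000
G1 X19.688 Y0.000
G1 X19.688 Y20.281
G1 X0.000 Y20.281
G1 X0.000 Y0.000
M2 ; end

The solid is a rectangular box, roughly 19.7 × 20.3 mm footprint and 27 mm tall. Slicing at Δz = 3.372 mm — 8 equal slices spanning the solid's height, so layer i sits at z = i·h/8 — gives 8 non-empty perimeters. Each is a 4-segment closed polygon; G0 lifts to the layer z and rapids to the start vertex, then G1 traces the edges.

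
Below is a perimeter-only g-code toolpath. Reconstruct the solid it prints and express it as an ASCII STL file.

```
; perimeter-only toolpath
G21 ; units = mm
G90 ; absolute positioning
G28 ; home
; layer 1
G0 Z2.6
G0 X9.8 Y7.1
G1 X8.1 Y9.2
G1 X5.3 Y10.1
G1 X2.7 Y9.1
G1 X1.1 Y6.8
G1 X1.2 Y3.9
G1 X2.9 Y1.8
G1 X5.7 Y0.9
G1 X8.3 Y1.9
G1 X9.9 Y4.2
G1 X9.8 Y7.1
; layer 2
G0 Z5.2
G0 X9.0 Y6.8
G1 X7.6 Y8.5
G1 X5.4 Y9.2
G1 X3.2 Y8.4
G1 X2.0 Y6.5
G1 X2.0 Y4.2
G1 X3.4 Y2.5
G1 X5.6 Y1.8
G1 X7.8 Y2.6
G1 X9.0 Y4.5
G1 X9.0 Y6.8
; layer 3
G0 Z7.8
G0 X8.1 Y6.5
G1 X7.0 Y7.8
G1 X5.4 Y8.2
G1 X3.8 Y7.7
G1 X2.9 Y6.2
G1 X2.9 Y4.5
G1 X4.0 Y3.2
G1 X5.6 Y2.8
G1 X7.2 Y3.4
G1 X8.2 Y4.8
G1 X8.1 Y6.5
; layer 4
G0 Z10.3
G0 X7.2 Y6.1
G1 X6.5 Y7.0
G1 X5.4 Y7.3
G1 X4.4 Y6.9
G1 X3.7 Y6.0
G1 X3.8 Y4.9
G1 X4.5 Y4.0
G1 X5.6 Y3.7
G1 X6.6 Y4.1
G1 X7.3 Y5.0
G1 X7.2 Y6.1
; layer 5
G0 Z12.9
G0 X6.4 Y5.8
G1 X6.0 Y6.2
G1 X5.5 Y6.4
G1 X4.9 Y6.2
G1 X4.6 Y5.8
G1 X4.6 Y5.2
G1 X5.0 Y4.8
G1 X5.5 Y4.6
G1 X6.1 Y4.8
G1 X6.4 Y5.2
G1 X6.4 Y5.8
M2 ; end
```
solid part
  facet normal 0.0000 0.0000 -1.0000
    outer loop
      vertex 5.3 11.0 0.0
      vertex 8.6 10.0 0.0
      vertex 10.7 7.4 0.0
    endloop
  endfacet
  facet normal 0.0000 0.0000 -1.0000
    outer loop
      vertex 2.1 9.8 0.0
      vertex 5.3 11.0 0.0
      vertex 10.7 7.4 0.0
    endloop
  endfacet
  facet normal 0.0000 0.0000 -1.0000
    outer loop
      vertex 0.2 7.0 0.0
      vertex 2.1 9.8 0.0
      vertex 10.7 7.4 0.0
    endloop
  endfacet
  facet normal 0.0000 0.0000 -1.0000
    outer loop
      vertex 0.3 3.6 0.0
      vertex 0.2 7.0 0.0
      vertex 10.7 7.4 0.0
    endloop
  endfacet
  facet normal 0.0000 0.0000 -1.0000
    outer loop
      vertex 2.4 1.0 0.0
      vertex 0.3 3.6 0.0
      vertex 10.7 7.4 0.0
    endloop
  endfacet
  facet normal 0.0000 0.0000 -1.0000
    outer loop
      vertex 5.7 0.0 0.0
      vertex 2.4 1.0 0.0
      vertex 10.7 7.4 0.0
    endloop
  endfacet
  facet normal 0.0000 0.0000 -1.0000
    outer loop
      vertex 8.9 1.2 0.0
      vertex 5.7 0.0 0.0
      vertex 10.7 7.4 0.0
    endloop
  endfacet
  facet normal 0.0000 0.0000 -1.0000
    outer loop
      vertex 10.8 4.0 0.0
      vertex 8.9 1.2 0.0
      vertex 10.7 7.4 0.0
    endloop
  endfacet
  facet normal 0.7370 0.5953 0.3202
    outer loop
      vertex 10.7 7.4 0.0
      vertex 8.6 10.0 0.0
      vertex 5.5 5.5 15.5
    endloop
  endfacet
  facet normal 0.2749 0.9072 0.3184
    outer loop
      vertex 8.6 10.0 0.0
      vertex 5.3 11.0 0.0
      vertex 5.5 5.5 15.5
    endloop
  endfacet
  facet normal -0.3328 0.8874 0.3192
    outer loop
      vertex 5.3 11.0 0.0
      vertex 2.1 9.8 0.0
      vertex 5.5 5.5 15.5
    endloop
  endfacet
  facet normal -0.7841 0.5321 0.3196
    outer loop
      vertex 2.1 9.8 0.0
      vertex 0.2 7.0 0.0
      vertex 5.5 5.5 15.5
    endloop
  endfacet
  facet normal -0.9467 -0.0278 0.3210
    outer loop
      vertex 0.2 7.0 0.0
      vertex 0.3 3.6 0.0
      vertex 5.5 5.5 15.5
    endloop
  endfacet
  facet normal -0.7370 -0.5953 0.3202
    outer loop
      vertex 0.3 3.6 0.0
      vertex 2.4 1.0 0.0
      vertex 5.5 5.5 15.5
    endloop
  endfacet
  facet normal -0.2749 -0.9072 0.3184
    outer loop
      vertex 2.4 1.0 0.0
      vertex 5.7 0.0 0.0
      vertex 5.5 5.5 15.5
    endloop
  endfacet
  facet normal 0.3328 -0.8874 0.3192
    outer loop
      vertex 5.7 0.0 0.0
      vertex 8.9 1.2 0.0
      vertex 5.5 5.5 15.5
    endloop
  endfacet
  facet normal 0.7841 -0.5321 0.3196
    outer loop
      vertex 8.9 1.2 0.0
      vertex 10.8 4.0 0.0
      vertex 5.5 5.5 15.5
    endloop
  endfacet
  facet normal 0.9467 0.0278 0.3210
    outer loop
      vertex 10.8 4.0 0.0
      vertex 10.7 7.4 0.0
      vertex 5.5 5.5 15.5
    endloop
  endfacet
endsolid part

The G0 Z moves step by Δz≈2.6 mm. The G1 loops shrink linearly with z, so the solid tapers from its base footprint up to z≈15.5. Closing with a flat bottom cap and the tapered top and triangulating gives 18 facets — a regular 10-sided pyramid, base circumscribed radius ≈ 5.5 mm, apex at z ≈ 15.5 mm.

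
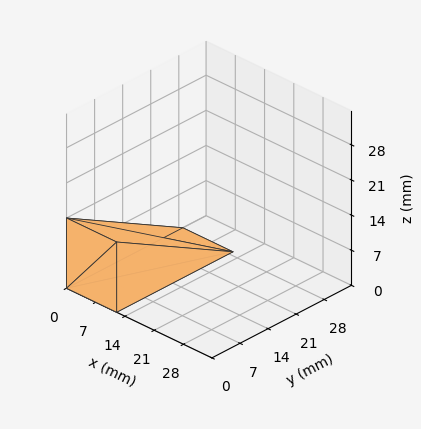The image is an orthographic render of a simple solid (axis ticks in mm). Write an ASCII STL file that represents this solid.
Reading the render: the shape is a wedge (ramp): 12 × 29 mm base, rising to 14 mm along the y=0 edge and sloping linearly to z=0 at y=29 (dimensions read to the nearest mm from the axis ticks). For the STL, each face is triangulated and given an outward normal.

solid part
  facet normal 0.0000 0.0000 -1.0000
    outer loop
      vertex 12.000 29.000 0.000
      vertex 12.000 0.000 0.000
      vertex 0.000 0.000 0.000
    endloop
  endfacet
  facet normal 0.0000 0.0000 -1.0000
    outer loop
      vertex 0.000 29.000 0.000
      vertex 12.000 29.000 0.000
      vertex 0.000 0.000 0.000
    endloop
  endfacet
  facet normal 0.0000 -1.0000 0.0000
    outer loop
      vertex 0.000 0.000 0.000
      vertex 12.000 0.000 0.000
      vertex 12.000 0.000 14.000
    endloop
  endfacet
  facet normal 0.0000 -1.0000 0.0000
    outer loop
      vertex 0.000 0.000 0.000
      vertex 12.000 0.000 14.000
      vertex 0.000 0.000 14.000
    endloop
  endfacet
  facet normal 0.0000 0.4347 0.9006
    outer loop
      vertex 0.000 0.000 14.000
      vertex 12.000 0.000 14.000
      vertex 12.000 29.000 0.000
    endloop
  endfacet
  facet normal 0.0000 0.4347 0.9006
    outer loop
      vertex 0.000 0.000 14.000
      vertex 12.000 29.000 0.000
      vertex 0.000 29.000 0.000
    endloop
  endfacet
  facet normal -1.0000 0.0000 0.0000
    outer loop
      vertex 0.000 0.000 14.000
      vertex 0.000 29.000 0.000
      vertex 0.000 0.000 0.000
    endloop
  endfacet
  facet normal 1.0000 0.0000 0.0000
    outer loop
      vertex 12.000 0.000 0.000
      vertex 12.000 29.000 0.000
      vertex 12.000 0.000 14.000
    endloop
  endfacet
endsolid part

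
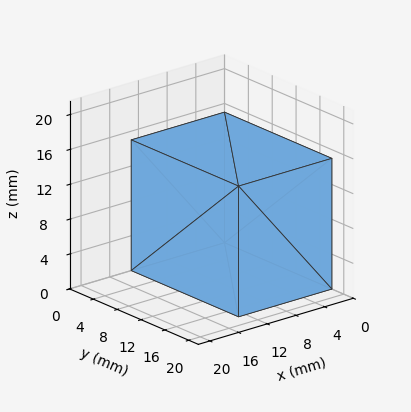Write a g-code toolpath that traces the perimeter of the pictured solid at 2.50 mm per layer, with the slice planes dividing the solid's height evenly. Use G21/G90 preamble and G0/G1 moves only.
Reading the render: the shape is a rectangular box, roughly 13 × 18 mm footprint and 15 mm tall (dimensions read to the nearest mm from the axis ticks). For the g-code, the solid's height is divided into equal slices at the stated Δz and each level perimeter traced with G1 moves after a G0 lift.

; perimeter-only toolpath
G21 ; units = mm
G90 ; absolute positioning
G28 ; home
; layer 1
G0 Z2.50
G0 X0.00 Y0.00
G1 X13.00 Y0.00
G1 X13.00 Y18.00
G1 X0.00 Y18.00
G1 X0.00 Y0.00
; layer 2
G0 Z5.00
G0 X0.00 Y0.00
G1 X13.00 Y0.00
G1 X13.00 Y18.00
G1 X0.00 Y18.00
G1 X0.00 Y0.00
; layer 3
G0 Z7.50
G0 X0.00 Y0.00
G1 X13.00 Y0.00
G1 X13.00 Y18.00
G1 X0.00 Y18.00
G1 X0.00 Y0.00
; layer 4
G0 Z10.00
G0 X0.00 Y0.00
G1 X13.00 Y0.00
G1 X13.00 Y18.00
G1 X0.00 Y18.00
G1 X0.00 Y0.00
; layer 5
G0 Z12.50
G0 X0.00 Y0.00
G1 X13.00 Y0.00
G1 X13.00 Y18.00
G1 X0.00 Y18.00
G1 X0.00 Y0.00
; layer 6
G0 Z15.00
G0 X0.00 Y0.00
G1 X13.00 Y0.00
G1 X13.00 Y18.00
G1 X0.00 Y18.00
G1 X0.00 Y0.00
M2 ; end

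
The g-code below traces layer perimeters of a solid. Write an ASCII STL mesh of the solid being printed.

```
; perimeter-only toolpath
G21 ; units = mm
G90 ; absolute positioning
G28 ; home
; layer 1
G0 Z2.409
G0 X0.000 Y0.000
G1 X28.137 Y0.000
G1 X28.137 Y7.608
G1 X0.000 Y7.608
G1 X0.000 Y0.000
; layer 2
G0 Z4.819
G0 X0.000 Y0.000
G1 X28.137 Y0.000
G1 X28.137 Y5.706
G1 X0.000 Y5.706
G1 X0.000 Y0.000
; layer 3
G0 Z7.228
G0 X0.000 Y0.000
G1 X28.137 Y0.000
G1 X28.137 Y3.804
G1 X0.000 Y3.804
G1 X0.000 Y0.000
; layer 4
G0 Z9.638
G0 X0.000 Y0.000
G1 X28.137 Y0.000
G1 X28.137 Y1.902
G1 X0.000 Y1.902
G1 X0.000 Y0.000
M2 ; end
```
solid part
  facet normal 0.0000 0.0000 -1.0000
    outer loop
      vertex 28.137 9.510 0.000
      vertex 28.137 0.000 0.000
      vertex 0.000 0.000 0.000
    endloop
  endfacet
  facet normal 0.0000 0.0000 -1.0000
    outer loop
      vertex 0.000 9.510 0.000
      vertex 28.137 9.510 0.000
      vertex 0.000 0.000 0.000
    endloop
  endfacet
  facet normal 0.0000 -1.0000 0.0000
    outer loop
      vertex 0.000 0.000 0.000
      vertex 28.137 0.000 0.000
      vertex 28.137 0.000 12.047
    endloop
  endfacet
  facet normal 0.0000 -1.0000 0.0000
    outer loop
      vertex 0.000 0.000 0.000
      vertex 28.137 0.000 12.047
      vertex 0.000 0.000 12.047
    endloop
  endfacet
  facet normal 0.0000 0.7849 0.6196
    outer loop
      vertex 0.000 0.000 12.047
      vertex 28.137 0.000 12.047
      vertex 28.137 9.510 0.000
    endloop
  endfacet
  facet normal 0.0000 0.7849 0.6196
    outer loop
      vertex 0.000 0.000 12.047
      vertex 28.137 9.510 0.000
      vertex 0.000 9.510 0.000
    endloop
  endfacet
  facet normal -1.0000 0.0000 0.0000
    outer loop
      vertex 0.000 0.000 12.047
      vertex 0.000 9.510 0.000
      vertex 0.000 0.000 0.000
    endloop
  endfacet
  facet normal 1.0000 0.0000 0.0000
    outer loop
      vertex 28.137 0.000 0.000
      vertex 28.137 9.510 0.000
      vertex 28.137 0.000 12.047
    endloop
  endfacet
endsolid part

The G0 Z moves step by Δz≈2.409 mm. The G1 loops shrink linearly with z, so the solid tapers from its base footprint up to z≈12. Closing with a flat bottom cap and the tapered top and triangulating gives 8 facets — a wedge (ramp): 28.1 × 9.51 mm base, rising to 12 mm along the y=0 edge and sloping linearly to z=0 at y=9.51.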